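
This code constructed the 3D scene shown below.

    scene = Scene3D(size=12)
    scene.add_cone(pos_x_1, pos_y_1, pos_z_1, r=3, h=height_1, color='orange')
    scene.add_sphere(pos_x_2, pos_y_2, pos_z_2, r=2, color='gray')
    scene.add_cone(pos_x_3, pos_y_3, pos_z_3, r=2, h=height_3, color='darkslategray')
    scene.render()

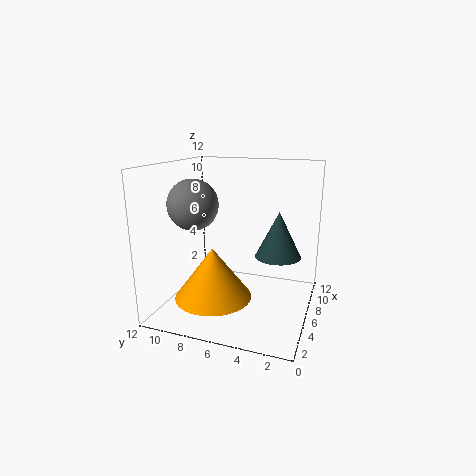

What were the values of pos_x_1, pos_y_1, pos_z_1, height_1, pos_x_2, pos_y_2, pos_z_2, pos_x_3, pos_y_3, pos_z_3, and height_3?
pos_x_1 = 3, pos_y_1 = 7, pos_z_1 = 2, height_1 = 4, pos_x_2 = 4, pos_y_2 = 9, pos_z_2 = 9, pos_x_3 = 8, pos_y_3 = 3, pos_z_3 = 4, height_3 = 4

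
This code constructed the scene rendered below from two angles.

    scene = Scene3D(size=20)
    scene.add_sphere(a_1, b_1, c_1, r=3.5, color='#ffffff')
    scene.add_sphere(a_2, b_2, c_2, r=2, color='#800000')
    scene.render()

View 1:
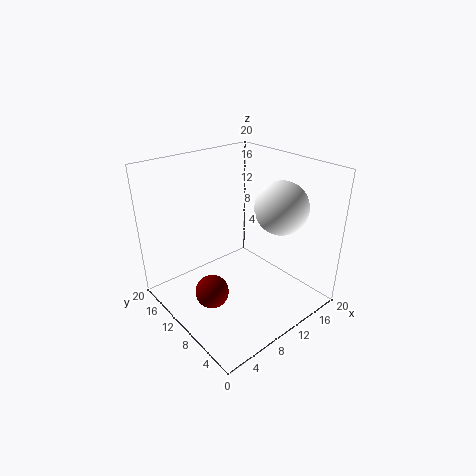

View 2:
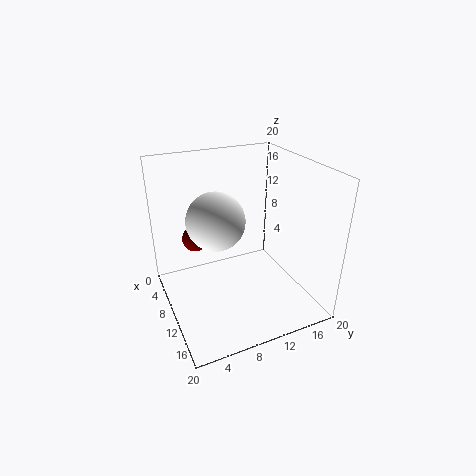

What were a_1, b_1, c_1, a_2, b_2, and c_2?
a_1 = 13.5
b_1 = 5.5
c_1 = 15
a_2 = 2.5
b_2 = 6
c_2 = 7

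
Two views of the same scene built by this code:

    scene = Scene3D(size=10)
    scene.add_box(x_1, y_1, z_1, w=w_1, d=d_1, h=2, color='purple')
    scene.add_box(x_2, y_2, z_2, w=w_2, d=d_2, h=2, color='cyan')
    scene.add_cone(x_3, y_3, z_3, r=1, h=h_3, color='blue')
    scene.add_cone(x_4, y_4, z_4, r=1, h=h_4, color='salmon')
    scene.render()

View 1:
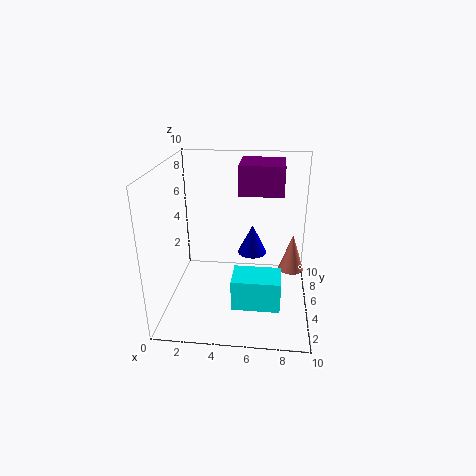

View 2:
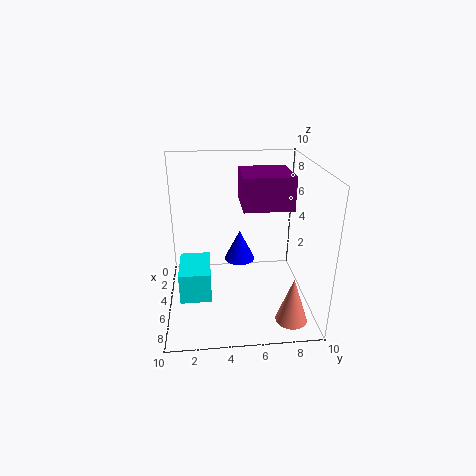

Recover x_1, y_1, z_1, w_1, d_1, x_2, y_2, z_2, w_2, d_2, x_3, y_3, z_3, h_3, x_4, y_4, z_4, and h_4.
x_1 = 5; y_1 = 5; z_1 = 8; w_1 = 3; d_1 = 3; x_2 = 5; y_2 = 1; z_2 = 2; w_2 = 3; d_2 = 2; x_3 = 6; y_3 = 5; z_3 = 4; h_3 = 2; x_4 = 9; y_4 = 8; z_4 = 1; h_4 = 3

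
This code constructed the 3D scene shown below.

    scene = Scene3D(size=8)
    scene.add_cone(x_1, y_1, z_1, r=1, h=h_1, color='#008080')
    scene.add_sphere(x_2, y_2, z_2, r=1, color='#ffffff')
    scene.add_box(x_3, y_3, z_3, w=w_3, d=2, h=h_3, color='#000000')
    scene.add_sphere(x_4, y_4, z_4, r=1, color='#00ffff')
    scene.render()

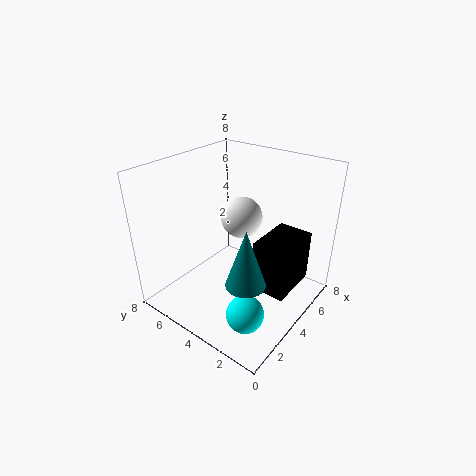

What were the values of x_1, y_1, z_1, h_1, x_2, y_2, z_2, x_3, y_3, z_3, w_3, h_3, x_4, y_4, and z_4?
x_1 = 2, y_1 = 2, z_1 = 3, h_1 = 3, x_2 = 3, y_2 = 3, z_2 = 6, x_3 = 4, y_3 = 1, z_3 = 1, w_3 = 3, h_3 = 3, x_4 = 2, y_4 = 2, z_4 = 1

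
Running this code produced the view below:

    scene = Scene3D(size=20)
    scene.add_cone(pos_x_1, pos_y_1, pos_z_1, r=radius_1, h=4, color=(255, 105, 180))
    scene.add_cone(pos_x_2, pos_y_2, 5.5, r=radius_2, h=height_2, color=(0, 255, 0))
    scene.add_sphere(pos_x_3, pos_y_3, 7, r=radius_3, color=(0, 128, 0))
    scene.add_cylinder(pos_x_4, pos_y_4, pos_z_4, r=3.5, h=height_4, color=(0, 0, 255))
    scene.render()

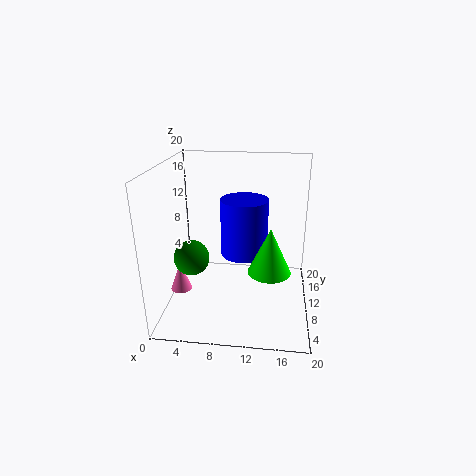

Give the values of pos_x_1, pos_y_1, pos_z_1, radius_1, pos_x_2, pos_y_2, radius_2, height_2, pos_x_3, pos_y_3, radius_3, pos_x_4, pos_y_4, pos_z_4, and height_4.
pos_x_1 = 2
pos_y_1 = 8
pos_z_1 = 2.5
radius_1 = 1.5
pos_x_2 = 14.5
pos_y_2 = 9
radius_2 = 3
height_2 = 6.5
pos_x_3 = 3.5
pos_y_3 = 9
radius_3 = 2.5
pos_x_4 = 10.5
pos_y_4 = 13.5
pos_z_4 = 6
height_4 = 8.5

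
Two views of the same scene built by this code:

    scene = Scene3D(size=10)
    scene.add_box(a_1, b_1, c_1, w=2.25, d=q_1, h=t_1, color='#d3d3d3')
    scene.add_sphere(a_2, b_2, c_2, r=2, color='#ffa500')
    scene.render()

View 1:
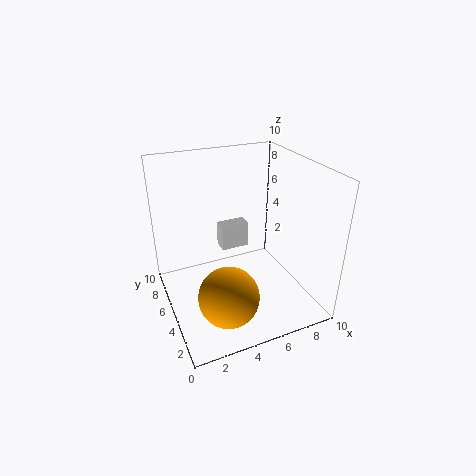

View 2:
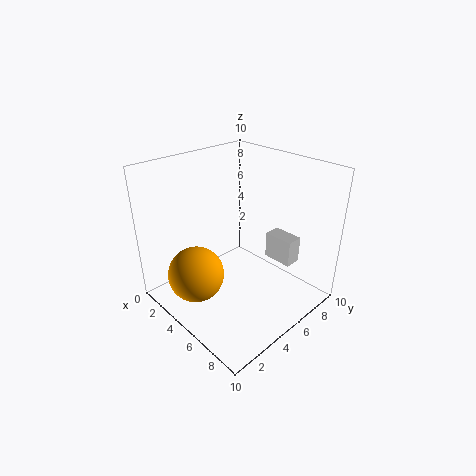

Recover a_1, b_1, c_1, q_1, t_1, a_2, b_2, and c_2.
a_1 = 5
b_1 = 8
c_1 = 2.25
q_1 = 1.25
t_1 = 2
a_2 = 3.25
b_2 = 2.5
c_2 = 2.25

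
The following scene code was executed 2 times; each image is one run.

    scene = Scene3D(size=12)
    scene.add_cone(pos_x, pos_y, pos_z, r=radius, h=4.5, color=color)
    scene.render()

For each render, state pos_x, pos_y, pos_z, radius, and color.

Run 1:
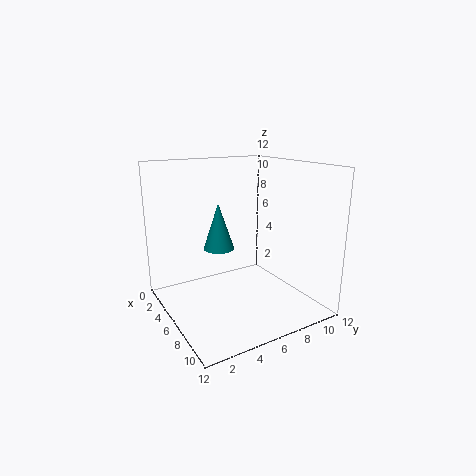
pos_x = 1.5, pos_y = 6.5, pos_z = 3.5, radius = 1.5, color = 'teal'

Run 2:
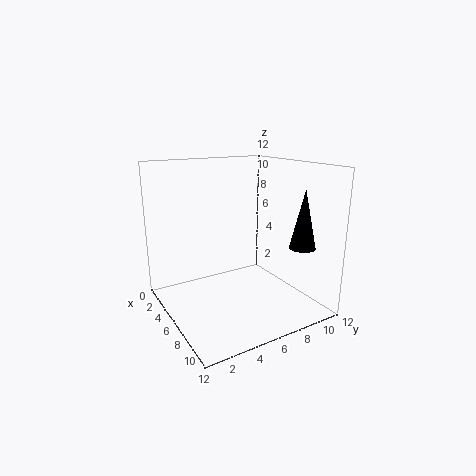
pos_x = 10.5, pos_y = 9, pos_z = 6, radius = 1, color = 'black'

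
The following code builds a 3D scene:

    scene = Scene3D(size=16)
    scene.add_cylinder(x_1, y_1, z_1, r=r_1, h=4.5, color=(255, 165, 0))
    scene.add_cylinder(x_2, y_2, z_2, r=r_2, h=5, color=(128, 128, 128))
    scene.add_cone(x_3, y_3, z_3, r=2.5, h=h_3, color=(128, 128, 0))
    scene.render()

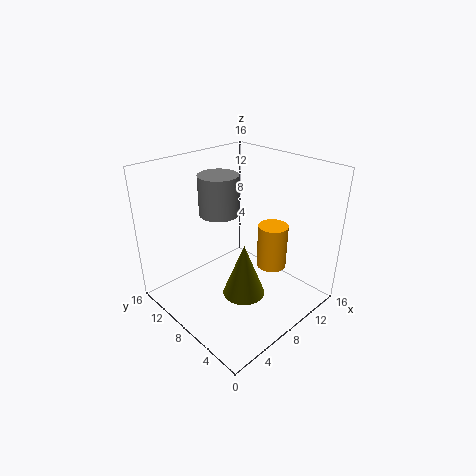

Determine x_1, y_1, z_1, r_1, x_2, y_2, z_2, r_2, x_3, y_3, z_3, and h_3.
x_1 = 8.5; y_1 = 3.5; z_1 = 6.5; r_1 = 1.5; x_2 = 10; y_2 = 13.5; z_2 = 8.5; r_2 = 2.5; x_3 = 8.5; y_3 = 7.5; z_3 = 0.5; h_3 = 6.5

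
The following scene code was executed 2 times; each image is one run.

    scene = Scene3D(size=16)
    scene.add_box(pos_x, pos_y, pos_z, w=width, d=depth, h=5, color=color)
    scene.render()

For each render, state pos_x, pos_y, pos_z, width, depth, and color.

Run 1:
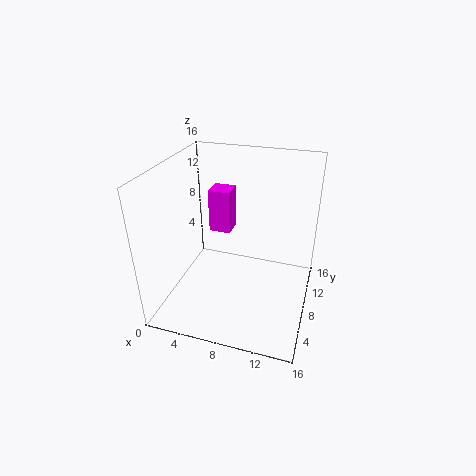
pos_x = 4
pos_y = 9.5
pos_z = 7.5
width = 2.5
depth = 2.5
color = 'magenta'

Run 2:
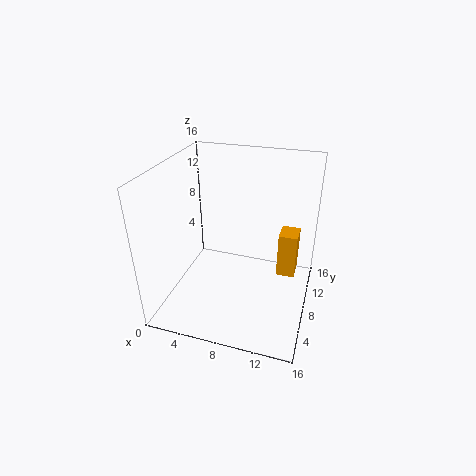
pos_x = 12.5
pos_y = 8
pos_z = 4
width = 2
depth = 2.5
color = 'orange'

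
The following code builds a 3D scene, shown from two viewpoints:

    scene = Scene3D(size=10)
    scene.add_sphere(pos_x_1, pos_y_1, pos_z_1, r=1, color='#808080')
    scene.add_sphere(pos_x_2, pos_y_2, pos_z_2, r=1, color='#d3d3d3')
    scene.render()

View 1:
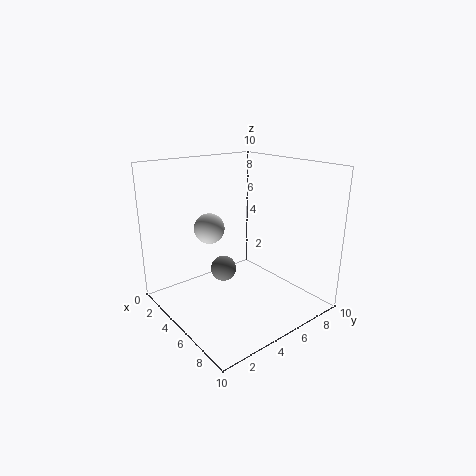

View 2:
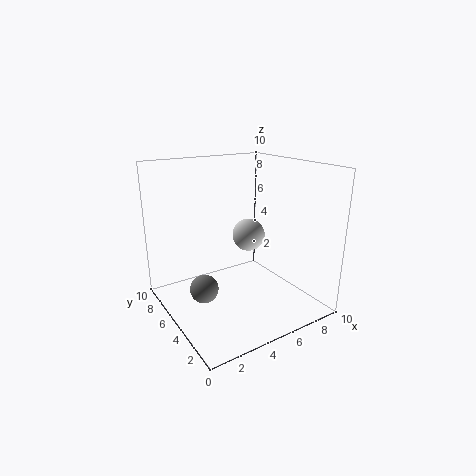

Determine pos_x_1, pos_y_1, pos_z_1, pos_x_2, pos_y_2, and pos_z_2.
pos_x_1 = 2.5
pos_y_1 = 5.5
pos_z_1 = 1.5
pos_x_2 = 4.5
pos_y_2 = 3
pos_z_2 = 6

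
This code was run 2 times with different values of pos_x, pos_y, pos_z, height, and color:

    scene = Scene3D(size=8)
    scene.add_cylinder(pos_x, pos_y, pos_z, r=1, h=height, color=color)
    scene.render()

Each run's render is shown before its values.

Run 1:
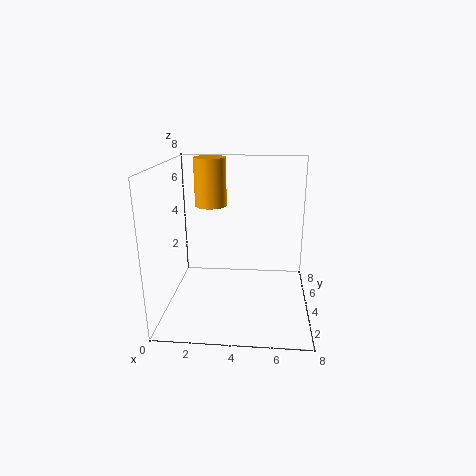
pos_x = 2
pos_y = 7
pos_z = 5
height = 3
color = 'orange'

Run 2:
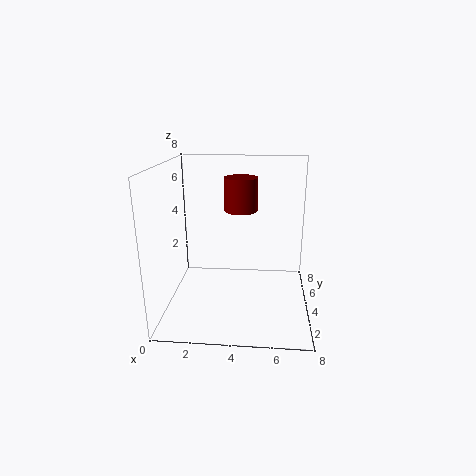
pos_x = 4
pos_y = 6
pos_z = 5
height = 2
color = 'maroon'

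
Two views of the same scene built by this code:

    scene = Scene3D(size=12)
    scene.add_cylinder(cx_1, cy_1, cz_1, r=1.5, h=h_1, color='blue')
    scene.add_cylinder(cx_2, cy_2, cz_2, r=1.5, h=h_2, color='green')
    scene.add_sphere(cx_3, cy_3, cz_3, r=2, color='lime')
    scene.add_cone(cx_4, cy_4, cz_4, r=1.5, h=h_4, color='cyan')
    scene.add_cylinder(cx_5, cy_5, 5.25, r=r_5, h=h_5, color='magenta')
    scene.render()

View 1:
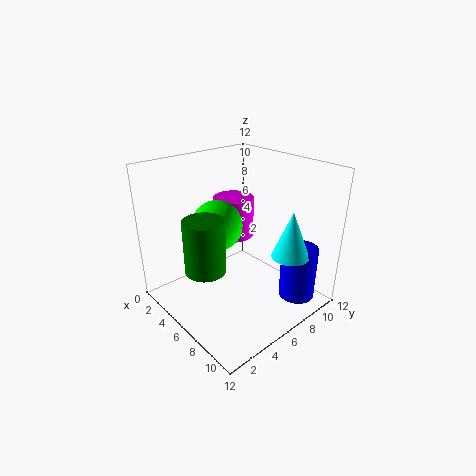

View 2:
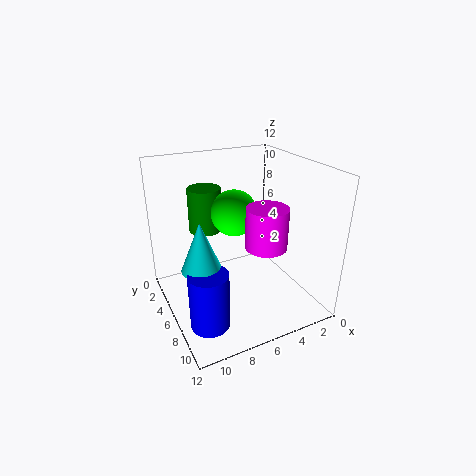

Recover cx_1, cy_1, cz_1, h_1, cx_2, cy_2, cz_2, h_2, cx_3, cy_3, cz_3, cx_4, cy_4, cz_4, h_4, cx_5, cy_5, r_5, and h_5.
cx_1 = 10, cy_1 = 9.25, cz_1 = 1, h_1 = 4.5, cx_2 = 7.25, cy_2 = 1.75, cz_2 = 5.25, h_2 = 4, cx_3 = 5.5, cy_3 = 4.25, cz_3 = 7.5, cx_4 = 10, cy_4 = 8, cz_4 = 5.25, h_4 = 3.75, cx_5 = 4, cy_5 = 7.25, r_5 = 1.75, h_5 = 3.5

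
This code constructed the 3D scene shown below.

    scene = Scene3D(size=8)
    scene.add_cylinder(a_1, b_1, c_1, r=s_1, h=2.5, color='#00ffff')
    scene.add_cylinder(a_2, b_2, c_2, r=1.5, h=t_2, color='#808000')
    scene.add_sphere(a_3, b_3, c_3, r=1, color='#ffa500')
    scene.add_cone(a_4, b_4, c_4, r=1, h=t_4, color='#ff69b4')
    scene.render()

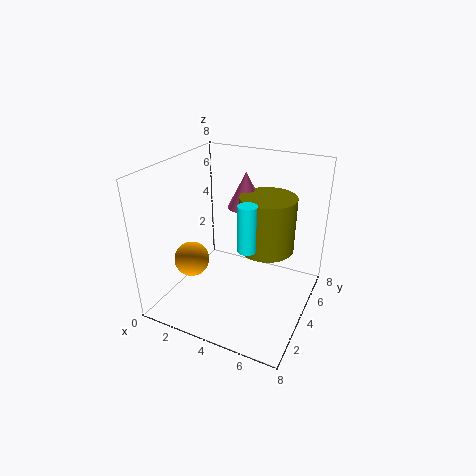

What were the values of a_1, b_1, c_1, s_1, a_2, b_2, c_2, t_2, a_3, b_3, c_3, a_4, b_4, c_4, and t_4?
a_1 = 5
b_1 = 3
c_1 = 4
s_1 = 0.5
a_2 = 5.5
b_2 = 4.5
c_2 = 3.5
t_2 = 3
a_3 = 1.5
b_3 = 3
c_3 = 2.5
a_4 = 4
b_4 = 5
c_4 = 5.5
t_4 = 2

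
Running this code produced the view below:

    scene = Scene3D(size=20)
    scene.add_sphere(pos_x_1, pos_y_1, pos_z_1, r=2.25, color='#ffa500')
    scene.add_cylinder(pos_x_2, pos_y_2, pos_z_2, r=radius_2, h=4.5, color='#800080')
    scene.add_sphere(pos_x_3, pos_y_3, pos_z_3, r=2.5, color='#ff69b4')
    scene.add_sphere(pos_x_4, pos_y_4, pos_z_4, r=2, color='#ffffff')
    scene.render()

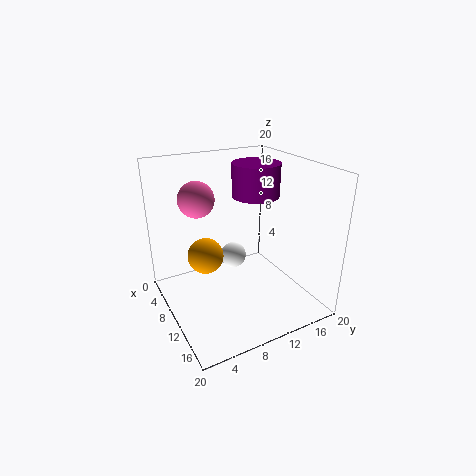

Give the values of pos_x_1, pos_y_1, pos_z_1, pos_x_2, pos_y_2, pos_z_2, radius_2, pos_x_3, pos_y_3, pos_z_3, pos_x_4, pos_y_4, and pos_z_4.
pos_x_1 = 12
pos_y_1 = 4.25
pos_z_1 = 9.75
pos_x_2 = 9.5
pos_y_2 = 13
pos_z_2 = 15.5
radius_2 = 3.25
pos_x_3 = 6.5
pos_y_3 = 5.5
pos_z_3 = 15.25
pos_x_4 = 5.25
pos_y_4 = 11.75
pos_z_4 = 4.5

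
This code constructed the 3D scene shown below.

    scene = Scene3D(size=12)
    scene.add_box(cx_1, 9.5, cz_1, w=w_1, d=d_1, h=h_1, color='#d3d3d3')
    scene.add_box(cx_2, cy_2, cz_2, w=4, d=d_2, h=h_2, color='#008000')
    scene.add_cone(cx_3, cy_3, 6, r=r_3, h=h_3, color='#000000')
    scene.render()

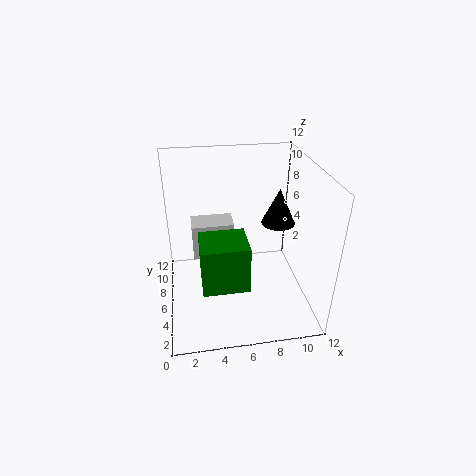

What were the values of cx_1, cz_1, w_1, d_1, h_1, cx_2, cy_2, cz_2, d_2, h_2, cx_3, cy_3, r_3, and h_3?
cx_1 = 2.25; cz_1 = 1.75; w_1 = 4; d_1 = 2.5; h_1 = 3.5; cx_2 = 2.75; cy_2 = 4; cz_2 = 1.75; d_2 = 3.5; h_2 = 4.25; cx_3 = 10; cy_3 = 8; r_3 = 1.5; h_3 = 3.25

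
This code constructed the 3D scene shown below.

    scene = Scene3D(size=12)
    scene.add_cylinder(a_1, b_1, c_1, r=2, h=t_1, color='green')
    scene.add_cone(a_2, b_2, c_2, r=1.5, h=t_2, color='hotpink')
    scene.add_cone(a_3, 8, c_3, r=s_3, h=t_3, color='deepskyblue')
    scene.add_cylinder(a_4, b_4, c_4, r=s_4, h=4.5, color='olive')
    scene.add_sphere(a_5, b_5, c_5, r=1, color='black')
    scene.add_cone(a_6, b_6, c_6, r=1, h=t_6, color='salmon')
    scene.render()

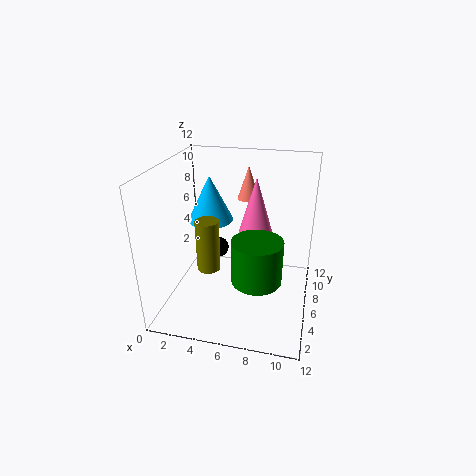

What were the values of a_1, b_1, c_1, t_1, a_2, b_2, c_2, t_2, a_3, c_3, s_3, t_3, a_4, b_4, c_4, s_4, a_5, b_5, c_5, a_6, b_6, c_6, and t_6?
a_1 = 8, b_1 = 4, c_1 = 3.5, t_1 = 3.5, a_2 = 7, b_2 = 8.5, c_2 = 5.5, t_2 = 5, a_3 = 3, c_3 = 6.5, s_3 = 2, t_3 = 4, a_4 = 3.5, b_4 = 5.5, c_4 = 3, s_4 = 1, a_5 = 3, b_5 = 10, c_5 = 2.5, a_6 = 6, b_6 = 10, c_6 = 8, t_6 = 3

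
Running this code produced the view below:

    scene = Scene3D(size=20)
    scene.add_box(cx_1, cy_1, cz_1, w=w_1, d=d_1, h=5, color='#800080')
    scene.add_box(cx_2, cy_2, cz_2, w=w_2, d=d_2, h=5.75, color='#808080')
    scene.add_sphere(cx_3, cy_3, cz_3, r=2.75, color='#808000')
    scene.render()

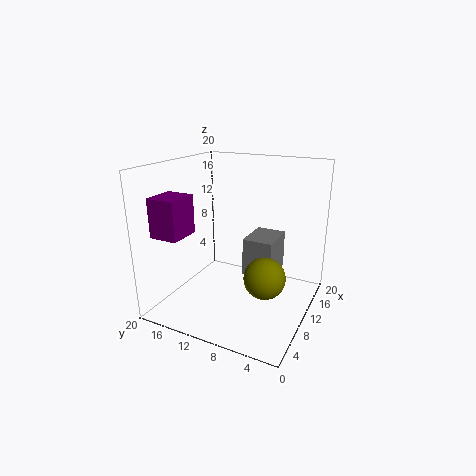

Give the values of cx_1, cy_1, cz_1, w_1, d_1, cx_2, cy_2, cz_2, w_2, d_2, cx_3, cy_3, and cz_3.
cx_1 = 1.25; cy_1 = 14; cz_1 = 11.75; w_1 = 4.25; d_1 = 3.75; cx_2 = 12.5; cy_2 = 6; cz_2 = 3; w_2 = 6; d_2 = 4.5; cx_3 = 7.75; cy_3 = 5; cz_3 = 6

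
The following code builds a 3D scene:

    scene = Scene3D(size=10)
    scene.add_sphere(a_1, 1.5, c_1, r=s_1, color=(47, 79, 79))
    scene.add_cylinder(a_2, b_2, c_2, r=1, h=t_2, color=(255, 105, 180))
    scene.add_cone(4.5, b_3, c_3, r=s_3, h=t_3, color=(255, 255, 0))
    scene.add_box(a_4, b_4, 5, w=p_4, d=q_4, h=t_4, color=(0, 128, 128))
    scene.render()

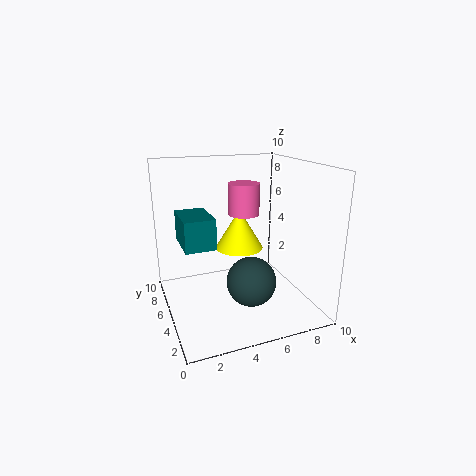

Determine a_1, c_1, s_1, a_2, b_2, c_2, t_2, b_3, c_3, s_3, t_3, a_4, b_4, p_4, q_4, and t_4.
a_1 = 4.5; c_1 = 3.5; s_1 = 1.5; a_2 = 5; b_2 = 4; c_2 = 7; t_2 = 2; b_3 = 3.5; c_3 = 5; s_3 = 1.5; t_3 = 2.5; a_4 = 1; b_4 = 3.5; p_4 = 2; q_4 = 3; t_4 = 2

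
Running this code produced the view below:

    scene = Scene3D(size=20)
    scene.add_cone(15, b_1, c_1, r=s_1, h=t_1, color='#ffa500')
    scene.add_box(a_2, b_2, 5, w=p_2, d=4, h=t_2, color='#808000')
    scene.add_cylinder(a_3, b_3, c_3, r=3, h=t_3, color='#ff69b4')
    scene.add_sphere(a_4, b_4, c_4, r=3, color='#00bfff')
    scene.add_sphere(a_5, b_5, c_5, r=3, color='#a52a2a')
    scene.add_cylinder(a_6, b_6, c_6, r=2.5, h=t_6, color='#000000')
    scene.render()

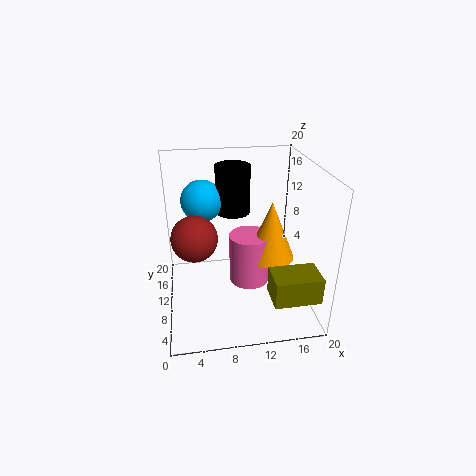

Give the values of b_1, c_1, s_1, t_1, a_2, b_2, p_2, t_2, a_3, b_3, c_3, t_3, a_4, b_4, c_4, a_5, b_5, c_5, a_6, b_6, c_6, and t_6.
b_1 = 11, c_1 = 6, s_1 = 3.5, t_1 = 8.5, a_2 = 13, b_2 = 0.5, p_2 = 6, t_2 = 3.5, a_3 = 12, b_3 = 11.5, c_3 = 2, t_3 = 7.5, a_4 = 5.5, b_4 = 14.5, c_4 = 14, a_5 = 4, b_5 = 8, c_5 = 11.5, a_6 = 10, b_6 = 14.5, c_6 = 12, t_6 = 7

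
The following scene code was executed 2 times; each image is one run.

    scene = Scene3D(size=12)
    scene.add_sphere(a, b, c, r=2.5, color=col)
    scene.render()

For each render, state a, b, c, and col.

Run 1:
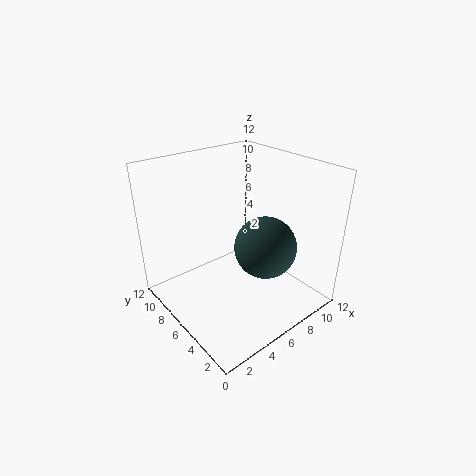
a = 7; b = 3.75; c = 5.75; col = 'darkslategray'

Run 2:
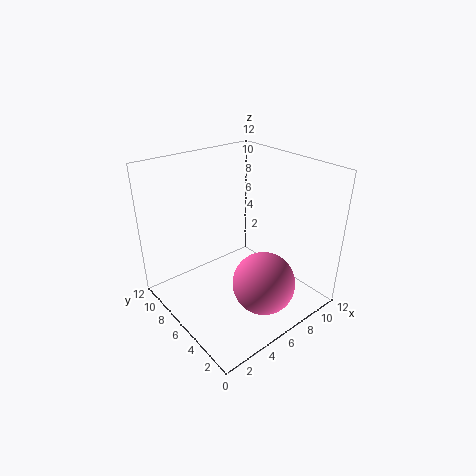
a = 6; b = 2.75; c = 3.25; col = 'hotpink'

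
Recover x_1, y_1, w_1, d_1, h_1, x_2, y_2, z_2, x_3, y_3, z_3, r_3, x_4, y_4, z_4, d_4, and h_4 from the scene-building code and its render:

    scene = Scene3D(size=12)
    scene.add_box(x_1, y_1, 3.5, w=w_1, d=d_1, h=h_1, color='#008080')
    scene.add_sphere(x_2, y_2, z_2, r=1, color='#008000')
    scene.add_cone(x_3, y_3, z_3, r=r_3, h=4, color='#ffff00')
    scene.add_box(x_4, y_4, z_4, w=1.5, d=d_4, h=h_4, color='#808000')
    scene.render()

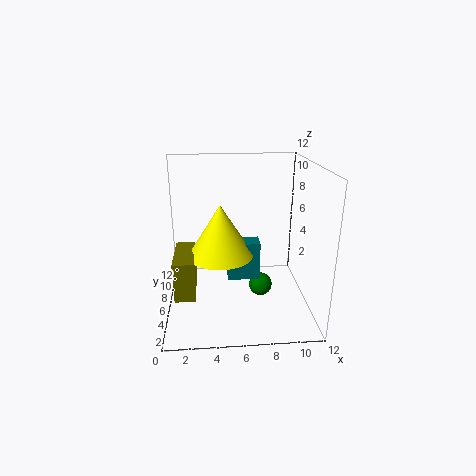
x_1 = 5
y_1 = 3.5
w_1 = 2.5
d_1 = 1.5
h_1 = 3
x_2 = 8
y_2 = 6
z_2 = 1.5
x_3 = 4.5
y_3 = 4
z_3 = 5.5
r_3 = 2.5
x_4 = 1
y_4 = 1.5
z_4 = 3
d_4 = 4
h_4 = 3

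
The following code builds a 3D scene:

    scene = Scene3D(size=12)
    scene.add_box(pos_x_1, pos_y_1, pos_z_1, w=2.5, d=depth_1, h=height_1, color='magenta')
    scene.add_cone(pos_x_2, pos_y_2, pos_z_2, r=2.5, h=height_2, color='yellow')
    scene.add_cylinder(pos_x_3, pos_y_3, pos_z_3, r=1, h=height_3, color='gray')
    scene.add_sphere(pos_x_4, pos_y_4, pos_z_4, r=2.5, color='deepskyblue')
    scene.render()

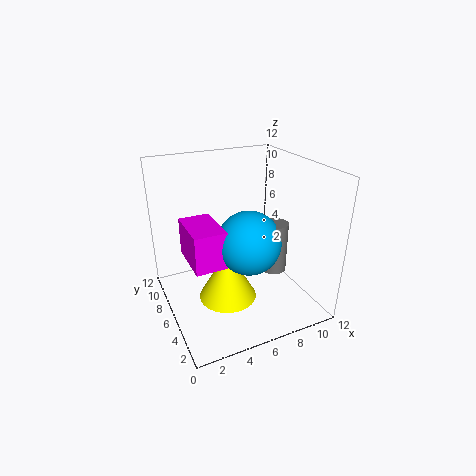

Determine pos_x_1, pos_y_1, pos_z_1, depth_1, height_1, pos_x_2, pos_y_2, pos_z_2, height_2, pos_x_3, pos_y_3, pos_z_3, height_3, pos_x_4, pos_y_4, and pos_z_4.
pos_x_1 = 1.5; pos_y_1 = 3.5; pos_z_1 = 5; depth_1 = 4; height_1 = 3; pos_x_2 = 5; pos_y_2 = 6; pos_z_2 = 0.5; height_2 = 4.5; pos_x_3 = 8; pos_y_3 = 3.5; pos_z_3 = 4; height_3 = 4; pos_x_4 = 6; pos_y_4 = 4; pos_z_4 = 6.5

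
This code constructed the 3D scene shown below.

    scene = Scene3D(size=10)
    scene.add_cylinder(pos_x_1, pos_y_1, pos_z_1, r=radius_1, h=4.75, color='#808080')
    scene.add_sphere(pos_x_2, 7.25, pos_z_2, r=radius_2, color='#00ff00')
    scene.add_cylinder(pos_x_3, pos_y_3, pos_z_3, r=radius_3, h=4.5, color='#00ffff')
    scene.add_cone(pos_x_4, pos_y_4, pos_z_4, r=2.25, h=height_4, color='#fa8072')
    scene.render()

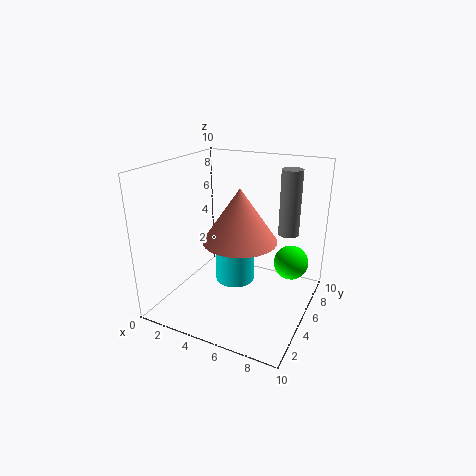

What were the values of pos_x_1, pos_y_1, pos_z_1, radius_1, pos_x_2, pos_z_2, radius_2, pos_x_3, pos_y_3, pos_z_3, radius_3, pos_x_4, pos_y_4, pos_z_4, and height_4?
pos_x_1 = 7.75, pos_y_1 = 7.75, pos_z_1 = 4.75, radius_1 = 0.75, pos_x_2 = 8.25, pos_z_2 = 2.75, radius_2 = 1.25, pos_x_3 = 4, pos_y_3 = 6.5, pos_z_3 = 0.75, radius_3 = 1.5, pos_x_4 = 6.25, pos_y_4 = 2.75, pos_z_4 = 6, height_4 = 3.25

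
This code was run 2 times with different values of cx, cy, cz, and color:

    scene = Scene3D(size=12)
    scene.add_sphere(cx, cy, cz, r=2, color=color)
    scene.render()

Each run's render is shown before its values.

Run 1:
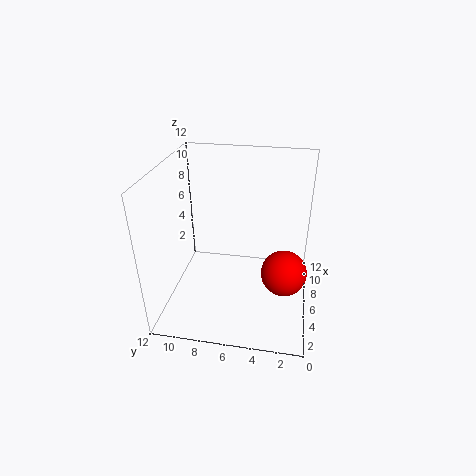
cx = 6.5, cy = 2, cz = 2.5, color = 'red'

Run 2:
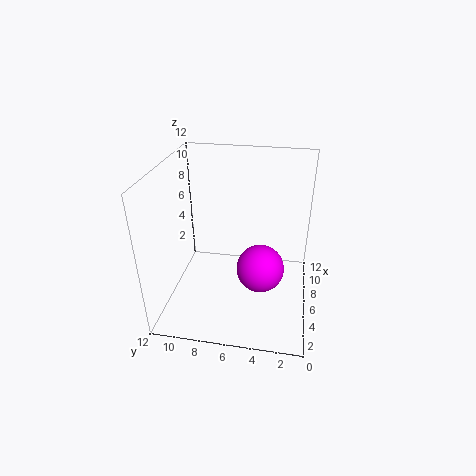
cx = 5.5, cy = 4, cz = 3.5, color = 'magenta'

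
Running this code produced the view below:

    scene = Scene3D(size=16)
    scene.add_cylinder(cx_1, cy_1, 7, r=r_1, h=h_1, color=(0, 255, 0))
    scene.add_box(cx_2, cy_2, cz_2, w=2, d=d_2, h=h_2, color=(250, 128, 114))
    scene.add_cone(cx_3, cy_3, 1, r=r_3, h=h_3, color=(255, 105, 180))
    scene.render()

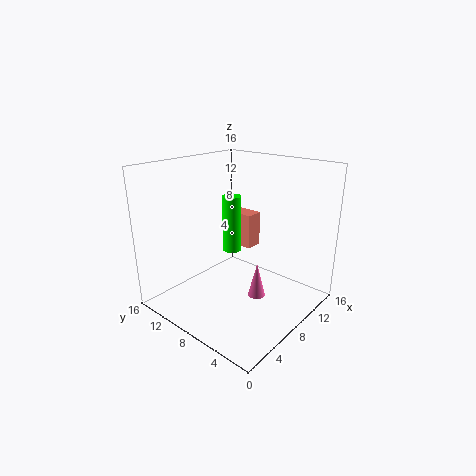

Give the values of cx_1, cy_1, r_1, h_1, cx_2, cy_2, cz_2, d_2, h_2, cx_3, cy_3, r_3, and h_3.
cx_1 = 7; cy_1 = 8; r_1 = 1; h_1 = 6; cx_2 = 10; cy_2 = 8; cz_2 = 6; d_2 = 4; h_2 = 4; cx_3 = 9; cy_3 = 6; r_3 = 1; h_3 = 4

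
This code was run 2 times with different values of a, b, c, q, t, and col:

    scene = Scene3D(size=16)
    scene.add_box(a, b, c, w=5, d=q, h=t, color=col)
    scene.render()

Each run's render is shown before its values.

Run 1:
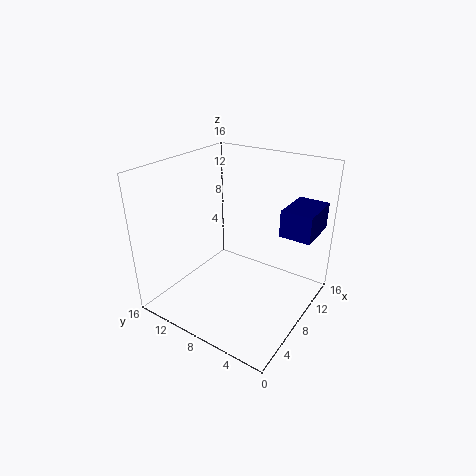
a = 10
b = 0.5
c = 8.5
q = 3.5
t = 3
col = 'navy'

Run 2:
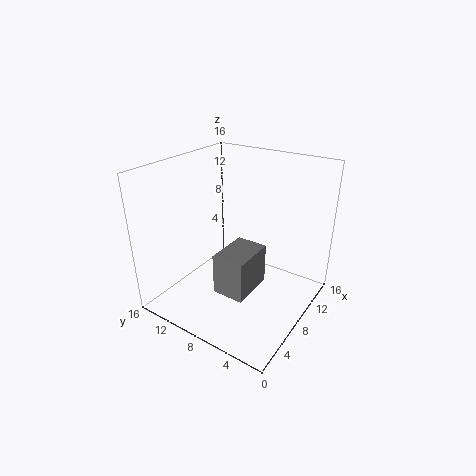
a = 4
b = 5
c = 3
q = 3.5
t = 4.5
col = 'gray'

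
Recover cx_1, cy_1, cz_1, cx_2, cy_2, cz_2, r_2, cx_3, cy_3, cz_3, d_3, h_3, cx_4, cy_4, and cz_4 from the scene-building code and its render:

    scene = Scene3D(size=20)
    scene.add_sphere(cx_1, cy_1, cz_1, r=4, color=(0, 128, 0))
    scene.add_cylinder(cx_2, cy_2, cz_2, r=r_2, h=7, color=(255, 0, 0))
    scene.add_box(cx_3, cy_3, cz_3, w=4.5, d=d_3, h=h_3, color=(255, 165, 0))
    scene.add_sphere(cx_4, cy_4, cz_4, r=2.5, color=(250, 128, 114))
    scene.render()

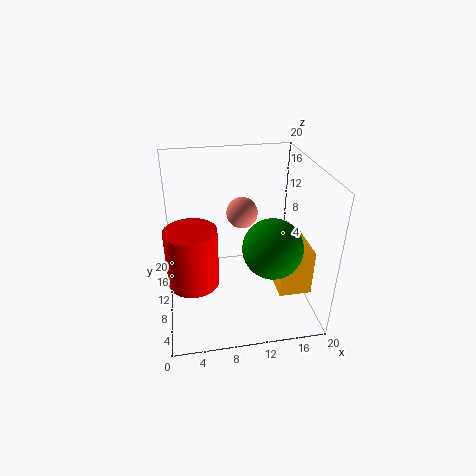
cx_1 = 14
cy_1 = 6.5
cz_1 = 10
cx_2 = 3.5
cy_2 = 3.5
cz_2 = 8.5
r_2 = 3
cx_3 = 15
cy_3 = 5
cz_3 = 3
d_3 = 6
h_3 = 6.5
cx_4 = 12
cy_4 = 17.5
cz_4 = 10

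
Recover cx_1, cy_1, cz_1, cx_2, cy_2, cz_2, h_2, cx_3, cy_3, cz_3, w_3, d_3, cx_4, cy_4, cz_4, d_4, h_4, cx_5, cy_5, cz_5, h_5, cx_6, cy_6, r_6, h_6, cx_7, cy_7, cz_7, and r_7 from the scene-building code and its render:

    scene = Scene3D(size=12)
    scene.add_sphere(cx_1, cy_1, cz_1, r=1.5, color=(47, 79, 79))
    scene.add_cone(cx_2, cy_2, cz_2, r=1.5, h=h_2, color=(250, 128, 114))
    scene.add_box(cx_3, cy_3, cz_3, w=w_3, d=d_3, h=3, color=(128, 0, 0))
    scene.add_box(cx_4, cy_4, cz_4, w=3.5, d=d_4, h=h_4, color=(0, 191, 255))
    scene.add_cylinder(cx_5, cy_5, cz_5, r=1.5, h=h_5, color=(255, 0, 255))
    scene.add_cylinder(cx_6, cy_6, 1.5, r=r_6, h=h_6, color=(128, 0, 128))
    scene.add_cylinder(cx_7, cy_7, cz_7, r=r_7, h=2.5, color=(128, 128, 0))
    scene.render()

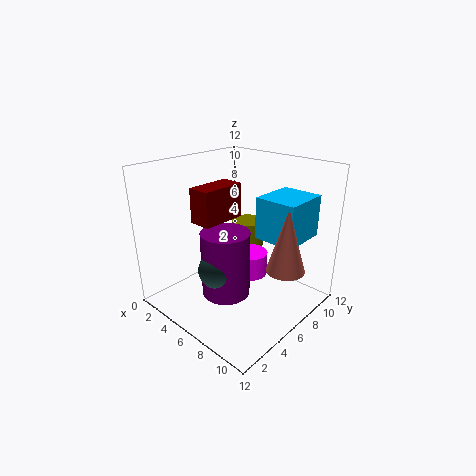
cx_1 = 6, cy_1 = 3.5, cz_1 = 4, cx_2 = 10.5, cy_2 = 6.5, cz_2 = 4.5, h_2 = 5, cx_3 = 2.5, cy_3 = 4, cz_3 = 7, w_3 = 2, d_3 = 4, cx_4 = 7, cy_4 = 7, cz_4 = 6, d_4 = 4, h_4 = 3.5, cx_5 = 6.5, cy_5 = 7, cz_5 = 2.5, h_5 = 2, cx_6 = 6, cy_6 = 4.5, r_6 = 2, h_6 = 5.5, cx_7 = 4, cy_7 = 9.5, cz_7 = 3.5, r_7 = 1.5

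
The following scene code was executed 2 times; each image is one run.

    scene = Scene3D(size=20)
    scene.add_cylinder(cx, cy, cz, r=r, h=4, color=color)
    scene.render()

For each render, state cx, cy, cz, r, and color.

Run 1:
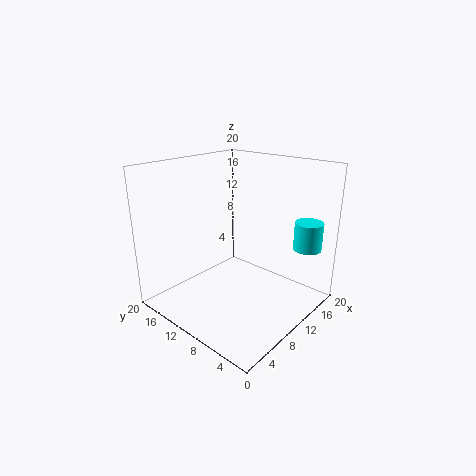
cx = 17
cy = 3
cz = 8
r = 2
color = 'cyan'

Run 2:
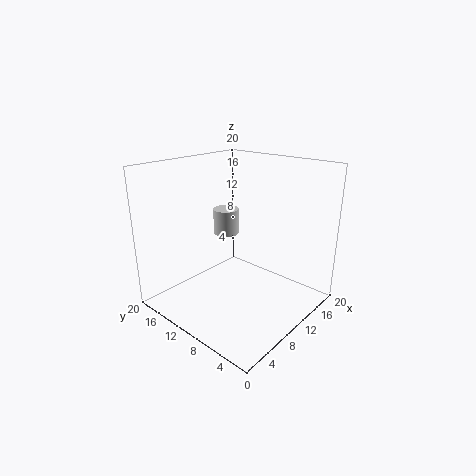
cx = 14
cy = 16
cz = 8
r = 2
color = 'lightgray'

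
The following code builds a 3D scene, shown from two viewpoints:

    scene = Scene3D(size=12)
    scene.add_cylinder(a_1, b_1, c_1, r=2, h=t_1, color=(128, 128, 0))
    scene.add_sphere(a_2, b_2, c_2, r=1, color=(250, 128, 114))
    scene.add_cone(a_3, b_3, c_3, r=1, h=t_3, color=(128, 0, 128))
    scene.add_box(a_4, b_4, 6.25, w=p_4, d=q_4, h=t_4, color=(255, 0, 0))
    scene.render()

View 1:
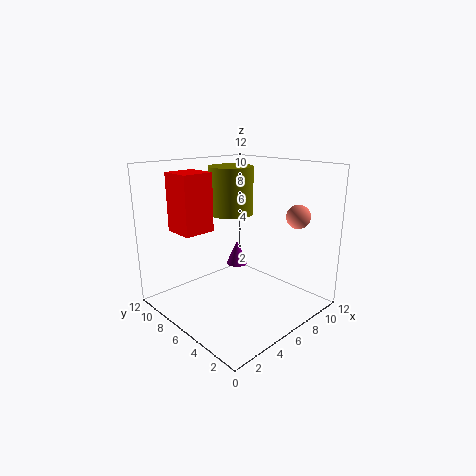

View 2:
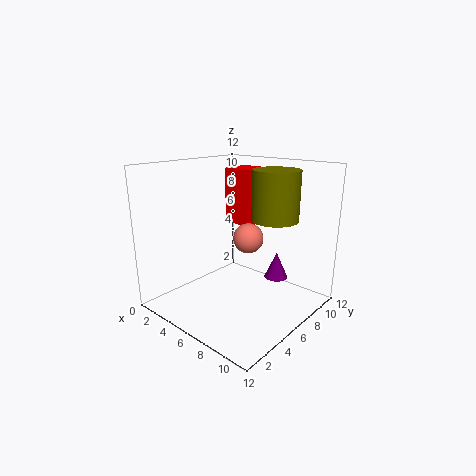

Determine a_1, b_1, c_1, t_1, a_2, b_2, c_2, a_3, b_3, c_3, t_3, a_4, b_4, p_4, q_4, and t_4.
a_1 = 7.75; b_1 = 8.75; c_1 = 7.25; t_1 = 4.25; a_2 = 9.75; b_2 = 2.75; c_2 = 7.75; a_3 = 8.25; b_3 = 8.5; c_3 = 2.25; t_3 = 2.25; a_4 = 2.5; b_4 = 8.25; p_4 = 2.75; q_4 = 2.75; t_4 = 5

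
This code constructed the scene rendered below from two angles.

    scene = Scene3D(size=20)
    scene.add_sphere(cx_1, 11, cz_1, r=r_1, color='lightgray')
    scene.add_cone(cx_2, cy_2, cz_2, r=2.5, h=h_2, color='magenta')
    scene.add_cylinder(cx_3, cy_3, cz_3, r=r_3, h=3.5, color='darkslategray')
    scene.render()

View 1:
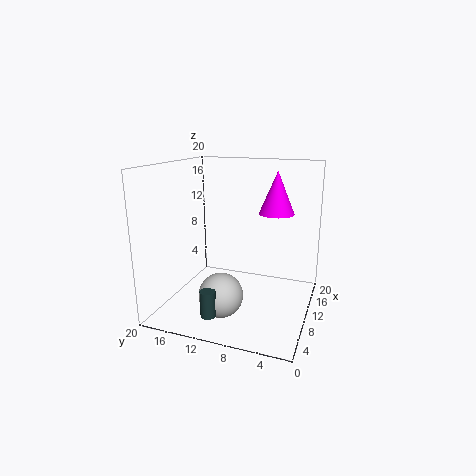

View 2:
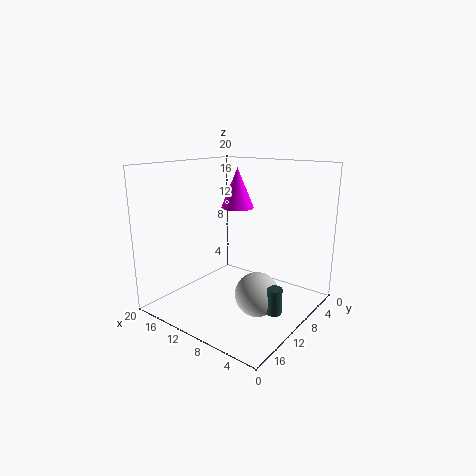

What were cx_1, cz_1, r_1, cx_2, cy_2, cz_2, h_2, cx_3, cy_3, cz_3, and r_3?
cx_1 = 6, cz_1 = 3, r_1 = 3, cx_2 = 13.5, cy_2 = 5.5, cz_2 = 13, h_2 = 6, cx_3 = 3, cy_3 = 11.5, cz_3 = 1.5, r_3 = 1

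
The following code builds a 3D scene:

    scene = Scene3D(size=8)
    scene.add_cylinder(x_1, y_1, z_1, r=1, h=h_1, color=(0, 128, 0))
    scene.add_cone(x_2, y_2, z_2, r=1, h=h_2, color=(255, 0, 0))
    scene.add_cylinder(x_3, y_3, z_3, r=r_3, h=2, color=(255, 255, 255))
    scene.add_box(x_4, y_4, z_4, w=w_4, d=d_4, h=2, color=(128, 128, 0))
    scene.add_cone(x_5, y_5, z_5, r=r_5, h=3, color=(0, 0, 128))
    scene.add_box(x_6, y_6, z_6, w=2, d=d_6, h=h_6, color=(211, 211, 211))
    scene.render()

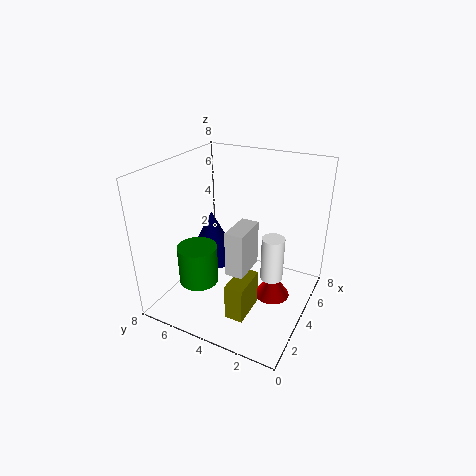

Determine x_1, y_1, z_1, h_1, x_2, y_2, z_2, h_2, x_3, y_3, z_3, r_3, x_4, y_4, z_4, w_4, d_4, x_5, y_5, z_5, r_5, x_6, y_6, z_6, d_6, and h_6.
x_1 = 1.5, y_1 = 5, z_1 = 2.5, h_1 = 2, x_2 = 4.5, y_2 = 2, z_2 = 0.5, h_2 = 1.5, x_3 = 1.5, y_3 = 1, z_3 = 4, r_3 = 0.5, x_4 = 1.5, y_4 = 2.5, z_4 = 0.5, w_4 = 2, d_4 = 1, x_5 = 4.5, y_5 = 6, z_5 = 2, r_5 = 1.5, x_6 = 2.5, y_6 = 3, z_6 = 2.5, d_6 = 1, h_6 = 2.5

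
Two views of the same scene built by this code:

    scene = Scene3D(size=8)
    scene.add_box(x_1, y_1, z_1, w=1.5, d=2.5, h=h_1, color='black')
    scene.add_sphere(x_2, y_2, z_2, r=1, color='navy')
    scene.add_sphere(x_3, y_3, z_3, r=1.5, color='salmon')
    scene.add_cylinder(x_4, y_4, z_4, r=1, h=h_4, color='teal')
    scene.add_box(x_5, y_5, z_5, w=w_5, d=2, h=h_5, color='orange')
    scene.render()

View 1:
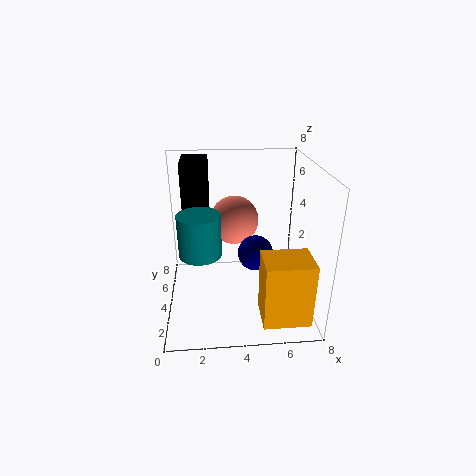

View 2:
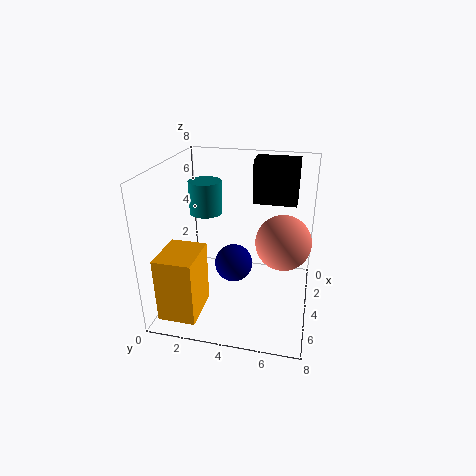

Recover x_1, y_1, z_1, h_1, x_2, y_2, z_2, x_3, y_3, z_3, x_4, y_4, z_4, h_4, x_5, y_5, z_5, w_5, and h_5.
x_1 = 1; y_1 = 4.5; z_1 = 5.5; h_1 = 2.5; x_2 = 5; y_2 = 4; z_2 = 3; x_3 = 4; y_3 = 6.5; z_3 = 4; x_4 = 2; y_4 = 1.5; z_4 = 4.5; h_4 = 2; x_5 = 5; y_5 = 0.5; z_5 = 0.5; w_5 = 2.5; h_5 = 3.5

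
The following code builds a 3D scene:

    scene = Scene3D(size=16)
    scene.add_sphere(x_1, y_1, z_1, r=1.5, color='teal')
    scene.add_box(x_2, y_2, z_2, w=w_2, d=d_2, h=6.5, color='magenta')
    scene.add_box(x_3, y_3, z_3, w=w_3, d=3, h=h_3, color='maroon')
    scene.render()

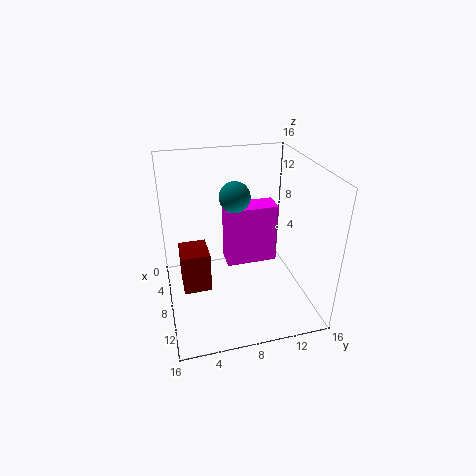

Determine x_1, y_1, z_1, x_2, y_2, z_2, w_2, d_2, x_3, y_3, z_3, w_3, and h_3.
x_1 = 10.5; y_1 = 7; z_1 = 14; x_2 = 7; y_2 = 6.5; z_2 = 5.5; w_2 = 2.5; d_2 = 5.5; x_3 = 6.5; y_3 = 1.5; z_3 = 3; w_3 = 3.5; h_3 = 4.5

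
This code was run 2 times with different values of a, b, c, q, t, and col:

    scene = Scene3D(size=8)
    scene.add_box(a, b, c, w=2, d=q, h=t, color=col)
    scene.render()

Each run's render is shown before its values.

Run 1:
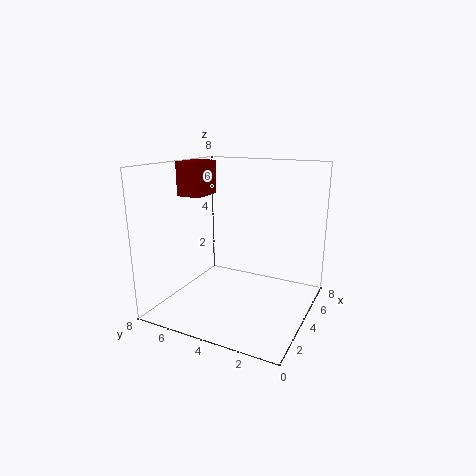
a = 4; b = 6.5; c = 6; q = 1.5; t = 2; col = 'maroon'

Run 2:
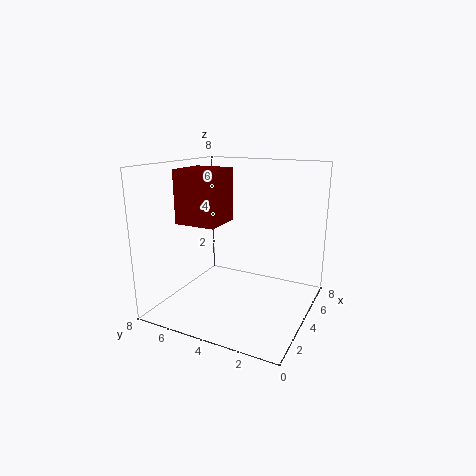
a = 0.5; b = 3.5; c = 5.5; q = 2; t = 2.5; col = 'maroon'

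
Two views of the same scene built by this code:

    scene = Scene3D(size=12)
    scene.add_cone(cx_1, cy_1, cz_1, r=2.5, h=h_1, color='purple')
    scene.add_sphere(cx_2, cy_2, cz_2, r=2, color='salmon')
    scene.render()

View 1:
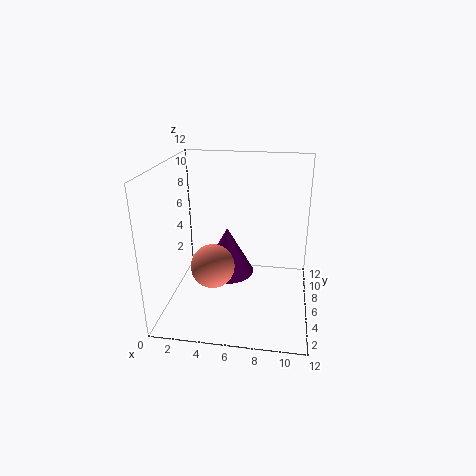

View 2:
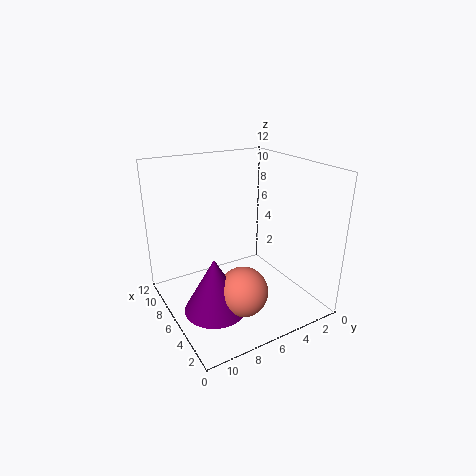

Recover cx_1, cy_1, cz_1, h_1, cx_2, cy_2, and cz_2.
cx_1 = 4.5
cy_1 = 9
cz_1 = 1
h_1 = 4.5
cx_2 = 3.5
cy_2 = 7
cz_2 = 2.5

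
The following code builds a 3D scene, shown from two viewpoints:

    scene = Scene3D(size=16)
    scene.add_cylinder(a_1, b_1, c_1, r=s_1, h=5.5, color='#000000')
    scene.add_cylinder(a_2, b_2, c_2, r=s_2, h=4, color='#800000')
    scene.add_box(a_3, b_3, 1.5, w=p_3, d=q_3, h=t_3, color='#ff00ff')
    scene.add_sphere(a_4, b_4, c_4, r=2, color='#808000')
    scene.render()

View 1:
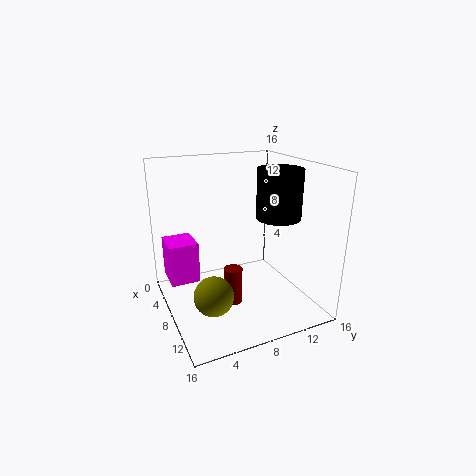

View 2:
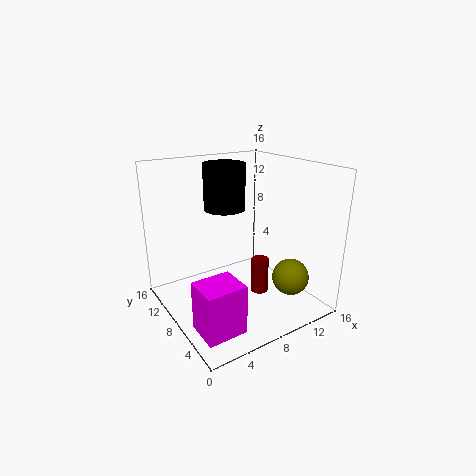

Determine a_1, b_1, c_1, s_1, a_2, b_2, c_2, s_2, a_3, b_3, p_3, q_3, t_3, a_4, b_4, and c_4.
a_1 = 9, b_1 = 12.5, c_1 = 10, s_1 = 2.5, a_2 = 10, b_2 = 6.5, c_2 = 1.5, s_2 = 1, a_3 = 0.5, b_3 = 1, p_3 = 4, q_3 = 3.5, t_3 = 5, a_4 = 12, b_4 = 3.5, c_4 = 4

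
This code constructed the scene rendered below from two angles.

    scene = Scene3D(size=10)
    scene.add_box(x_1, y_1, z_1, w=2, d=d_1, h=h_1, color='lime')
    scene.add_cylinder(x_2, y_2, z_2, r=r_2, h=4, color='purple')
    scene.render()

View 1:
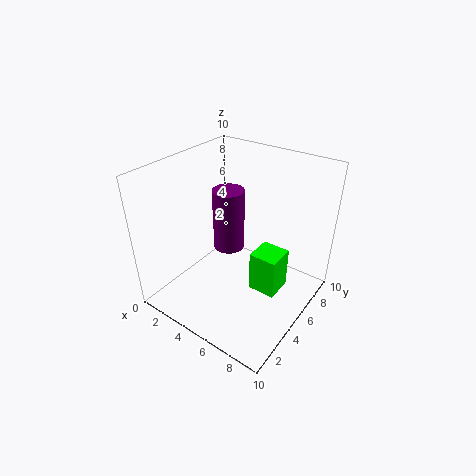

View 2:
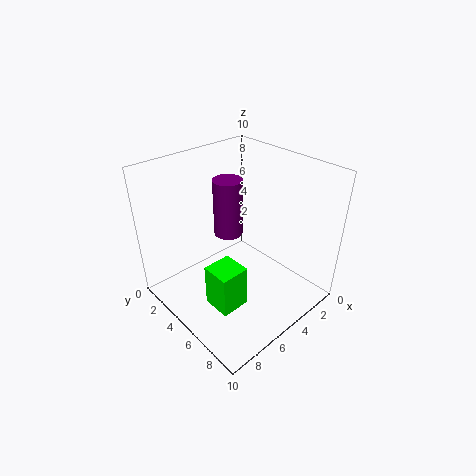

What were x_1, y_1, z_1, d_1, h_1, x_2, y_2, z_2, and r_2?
x_1 = 6
y_1 = 5
z_1 = 1
d_1 = 2
h_1 = 3
x_2 = 5
y_2 = 4
z_2 = 5
r_2 = 1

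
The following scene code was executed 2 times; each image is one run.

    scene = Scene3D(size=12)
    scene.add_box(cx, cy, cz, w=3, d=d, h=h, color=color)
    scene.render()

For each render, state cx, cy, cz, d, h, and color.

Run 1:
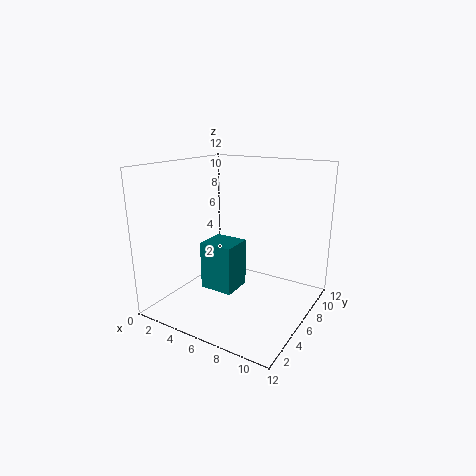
cx = 2.75, cy = 5, cz = 1, d = 2.75, h = 4.25, color = 'teal'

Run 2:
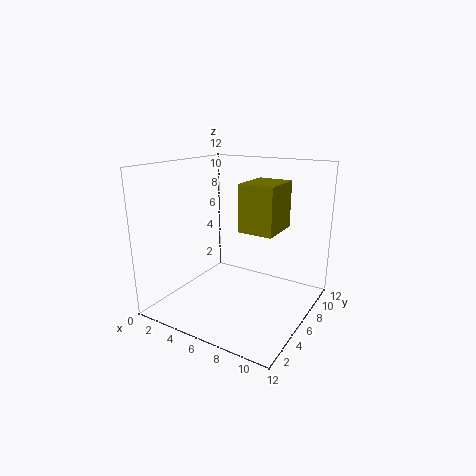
cx = 6, cy = 6, cz = 6.5, d = 3.75, h = 4, color = 'olive'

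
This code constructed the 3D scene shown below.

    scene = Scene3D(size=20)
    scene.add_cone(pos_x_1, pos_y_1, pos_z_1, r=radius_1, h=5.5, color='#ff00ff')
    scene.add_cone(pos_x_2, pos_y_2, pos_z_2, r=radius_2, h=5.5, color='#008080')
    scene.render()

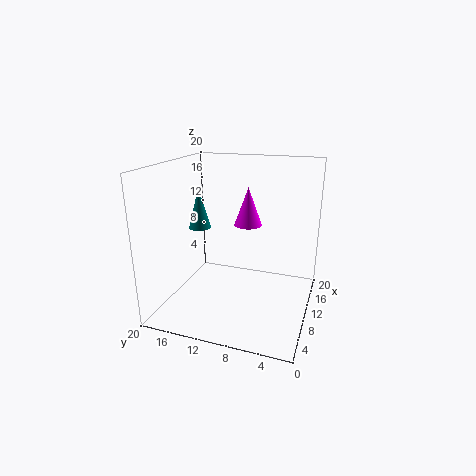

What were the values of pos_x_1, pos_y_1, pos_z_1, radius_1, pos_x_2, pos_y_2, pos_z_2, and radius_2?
pos_x_1 = 13, pos_y_1 = 9.5, pos_z_1 = 11, radius_1 = 2, pos_x_2 = 8.5, pos_y_2 = 15, pos_z_2 = 11.5, radius_2 = 1.5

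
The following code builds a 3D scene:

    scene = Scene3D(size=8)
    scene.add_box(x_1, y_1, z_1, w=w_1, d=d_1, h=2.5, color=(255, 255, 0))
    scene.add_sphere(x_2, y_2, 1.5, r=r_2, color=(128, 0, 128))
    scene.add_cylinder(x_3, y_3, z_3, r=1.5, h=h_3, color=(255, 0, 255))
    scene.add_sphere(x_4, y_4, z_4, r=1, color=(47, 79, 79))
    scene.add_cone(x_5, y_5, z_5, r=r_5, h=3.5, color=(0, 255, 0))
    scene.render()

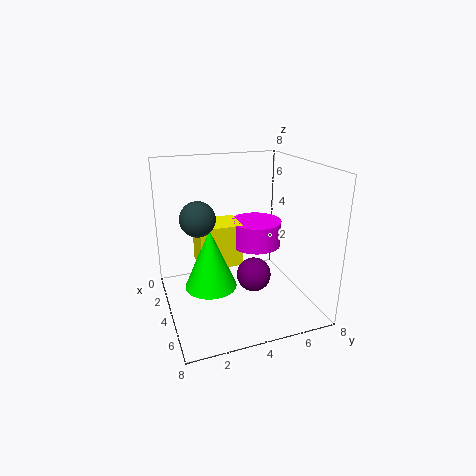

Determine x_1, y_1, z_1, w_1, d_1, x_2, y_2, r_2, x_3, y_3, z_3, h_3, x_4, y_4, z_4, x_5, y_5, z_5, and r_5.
x_1 = 1.5; y_1 = 2; z_1 = 2; w_1 = 2; d_1 = 2.5; x_2 = 4; y_2 = 5; r_2 = 1; x_3 = 3; y_3 = 5.5; z_3 = 3; h_3 = 1.5; x_4 = 3; y_4 = 2; z_4 = 5; x_5 = 3.5; y_5 = 2.5; z_5 = 1; r_5 = 1.5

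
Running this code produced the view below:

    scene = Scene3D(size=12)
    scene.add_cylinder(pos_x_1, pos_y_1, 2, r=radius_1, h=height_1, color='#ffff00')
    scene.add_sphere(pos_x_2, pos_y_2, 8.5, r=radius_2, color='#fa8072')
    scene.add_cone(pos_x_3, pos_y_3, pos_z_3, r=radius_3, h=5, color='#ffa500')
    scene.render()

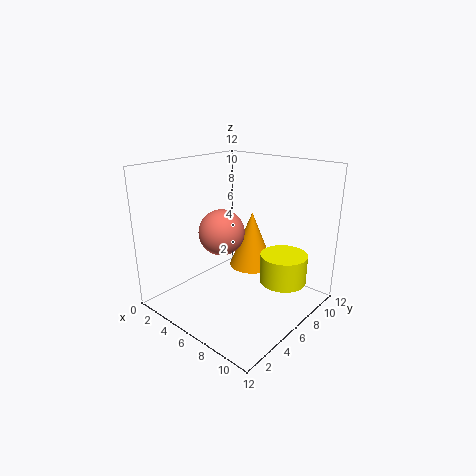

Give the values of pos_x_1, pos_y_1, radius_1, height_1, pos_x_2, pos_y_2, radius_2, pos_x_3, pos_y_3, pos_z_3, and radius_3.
pos_x_1 = 9
pos_y_1 = 8.5
radius_1 = 2
height_1 = 2.5
pos_x_2 = 8.5
pos_y_2 = 1.5
radius_2 = 1.5
pos_x_3 = 5.5
pos_y_3 = 8.5
pos_z_3 = 2.5
radius_3 = 2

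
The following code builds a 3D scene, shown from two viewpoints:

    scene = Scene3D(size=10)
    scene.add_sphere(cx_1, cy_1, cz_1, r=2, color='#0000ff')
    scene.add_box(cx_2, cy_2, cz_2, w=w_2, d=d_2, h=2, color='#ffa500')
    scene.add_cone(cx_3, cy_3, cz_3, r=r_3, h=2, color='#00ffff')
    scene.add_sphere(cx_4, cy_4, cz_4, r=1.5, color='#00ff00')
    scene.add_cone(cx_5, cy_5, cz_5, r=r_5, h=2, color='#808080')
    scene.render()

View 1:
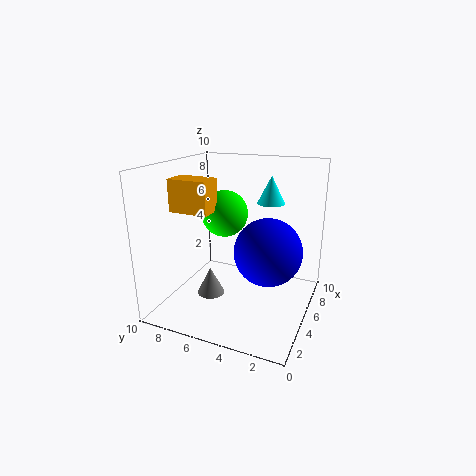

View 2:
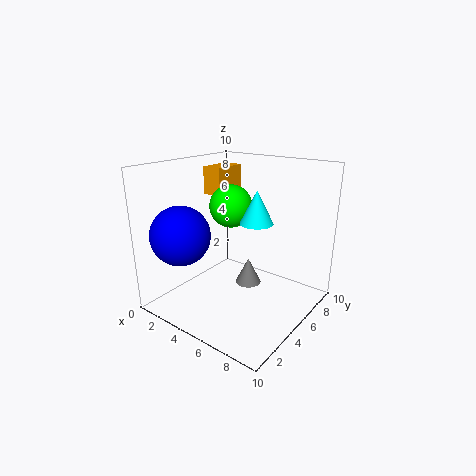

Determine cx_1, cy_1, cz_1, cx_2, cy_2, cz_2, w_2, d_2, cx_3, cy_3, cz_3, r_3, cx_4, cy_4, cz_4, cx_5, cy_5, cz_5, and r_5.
cx_1 = 2.5, cy_1 = 2, cz_1 = 5.5, cx_2 = 1.5, cy_2 = 5.5, cz_2 = 7.5, w_2 = 1.5, d_2 = 2.5, cx_3 = 7.5, cy_3 = 3.5, cz_3 = 7, r_3 = 1, cx_4 = 4, cy_4 = 5.5, cz_4 = 7, cx_5 = 4.5, cy_5 = 7, cz_5 = 0.5, r_5 = 1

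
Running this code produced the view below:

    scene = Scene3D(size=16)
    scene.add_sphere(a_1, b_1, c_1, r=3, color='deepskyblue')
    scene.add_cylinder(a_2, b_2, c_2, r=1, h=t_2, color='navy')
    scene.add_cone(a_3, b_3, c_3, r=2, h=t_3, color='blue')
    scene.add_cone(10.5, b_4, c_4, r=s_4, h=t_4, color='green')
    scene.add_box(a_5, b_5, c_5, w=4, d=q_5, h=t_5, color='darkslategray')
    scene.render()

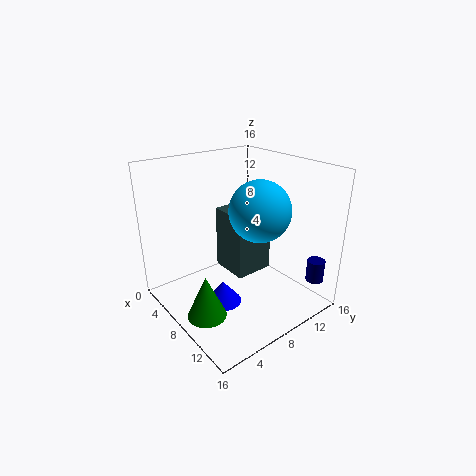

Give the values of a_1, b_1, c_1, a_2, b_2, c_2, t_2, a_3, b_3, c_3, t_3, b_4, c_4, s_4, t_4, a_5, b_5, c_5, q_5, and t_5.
a_1 = 12
b_1 = 7.5
c_1 = 12.5
a_2 = 14
b_2 = 14.5
c_2 = 3
t_2 = 2.5
a_3 = 8.5
b_3 = 5.5
c_3 = 1
t_3 = 2.5
b_4 = 2
c_4 = 2
s_4 = 2
t_4 = 4.5
a_5 = 7.5
b_5 = 5.5
c_5 = 5.5
q_5 = 4
t_5 = 6.5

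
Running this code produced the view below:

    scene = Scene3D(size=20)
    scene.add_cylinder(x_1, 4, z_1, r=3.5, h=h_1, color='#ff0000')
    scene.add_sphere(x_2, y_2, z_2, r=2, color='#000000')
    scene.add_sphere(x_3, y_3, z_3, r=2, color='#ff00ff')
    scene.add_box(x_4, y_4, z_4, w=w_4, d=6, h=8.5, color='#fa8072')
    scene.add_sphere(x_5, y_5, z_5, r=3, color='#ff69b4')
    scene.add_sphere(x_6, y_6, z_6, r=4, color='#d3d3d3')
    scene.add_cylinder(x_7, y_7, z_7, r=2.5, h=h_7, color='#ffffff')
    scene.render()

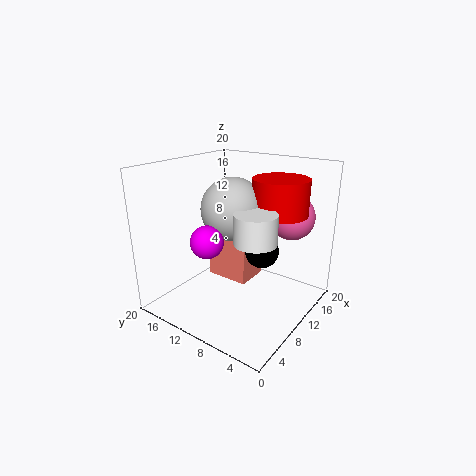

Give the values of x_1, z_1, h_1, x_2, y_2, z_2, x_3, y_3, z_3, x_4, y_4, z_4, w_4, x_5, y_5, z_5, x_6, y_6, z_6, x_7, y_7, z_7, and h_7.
x_1 = 10.5; z_1 = 14.5; h_1 = 4.5; x_2 = 6.5; y_2 = 4; z_2 = 11; x_3 = 3; y_3 = 9.5; z_3 = 12; x_4 = 8.5; y_4 = 8; z_4 = 4; w_4 = 4.5; x_5 = 13; y_5 = 3.5; z_5 = 13.5; x_6 = 7.5; y_6 = 9; z_6 = 15; x_7 = 5; y_7 = 4; z_7 = 12.5; h_7 = 3.5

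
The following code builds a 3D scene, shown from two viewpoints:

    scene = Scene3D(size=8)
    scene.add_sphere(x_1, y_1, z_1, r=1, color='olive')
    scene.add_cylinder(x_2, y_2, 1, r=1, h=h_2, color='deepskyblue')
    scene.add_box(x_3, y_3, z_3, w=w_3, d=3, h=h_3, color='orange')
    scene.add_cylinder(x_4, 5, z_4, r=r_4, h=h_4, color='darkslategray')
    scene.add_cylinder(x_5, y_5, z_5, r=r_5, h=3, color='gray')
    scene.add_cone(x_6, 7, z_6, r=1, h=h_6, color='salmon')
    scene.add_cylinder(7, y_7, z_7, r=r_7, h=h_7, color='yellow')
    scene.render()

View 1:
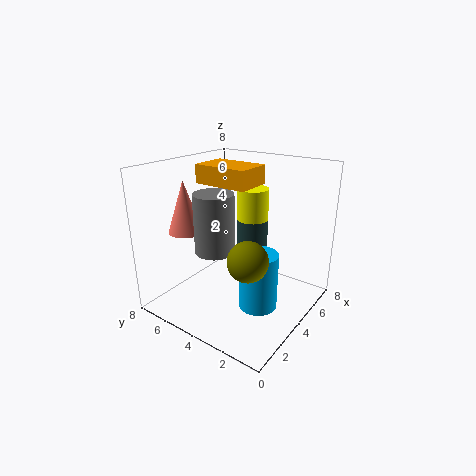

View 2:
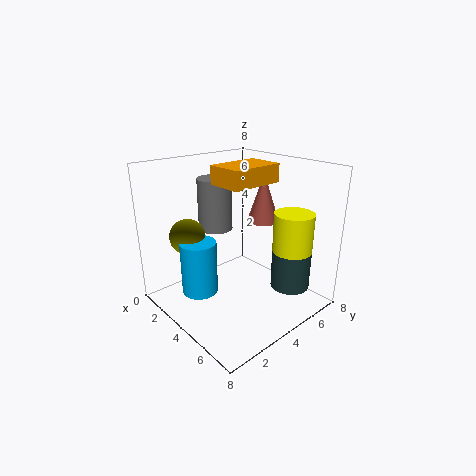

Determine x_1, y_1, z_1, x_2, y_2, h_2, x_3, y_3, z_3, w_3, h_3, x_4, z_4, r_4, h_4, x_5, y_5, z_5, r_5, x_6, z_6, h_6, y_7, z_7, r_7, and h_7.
x_1 = 2
y_1 = 2
z_1 = 4
x_2 = 3
y_2 = 2
h_2 = 3
x_3 = 3
y_3 = 3
z_3 = 7
w_3 = 2
h_3 = 1
x_4 = 7
z_4 = 2
r_4 = 1
h_4 = 2
x_5 = 2
y_5 = 4
z_5 = 4
r_5 = 1
x_6 = 3
z_6 = 4
h_6 = 3
y_7 = 5
z_7 = 3
r_7 = 1
h_7 = 3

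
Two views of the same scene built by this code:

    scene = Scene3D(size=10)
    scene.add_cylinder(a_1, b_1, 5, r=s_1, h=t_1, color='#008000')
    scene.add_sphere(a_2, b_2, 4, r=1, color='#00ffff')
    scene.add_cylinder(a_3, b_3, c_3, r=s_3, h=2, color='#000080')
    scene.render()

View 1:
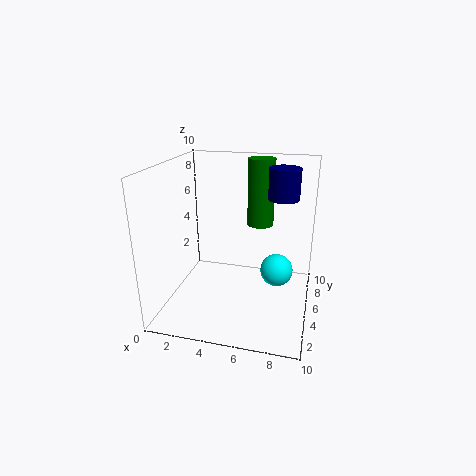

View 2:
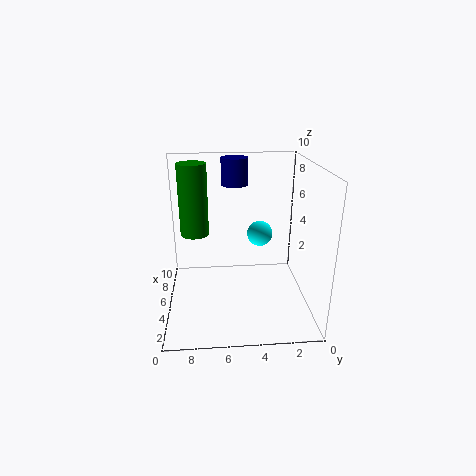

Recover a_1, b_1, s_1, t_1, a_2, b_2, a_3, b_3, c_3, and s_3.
a_1 = 6
b_1 = 8
s_1 = 1
t_1 = 5
a_2 = 8
b_2 = 3
a_3 = 8
b_3 = 5
c_3 = 8
s_3 = 1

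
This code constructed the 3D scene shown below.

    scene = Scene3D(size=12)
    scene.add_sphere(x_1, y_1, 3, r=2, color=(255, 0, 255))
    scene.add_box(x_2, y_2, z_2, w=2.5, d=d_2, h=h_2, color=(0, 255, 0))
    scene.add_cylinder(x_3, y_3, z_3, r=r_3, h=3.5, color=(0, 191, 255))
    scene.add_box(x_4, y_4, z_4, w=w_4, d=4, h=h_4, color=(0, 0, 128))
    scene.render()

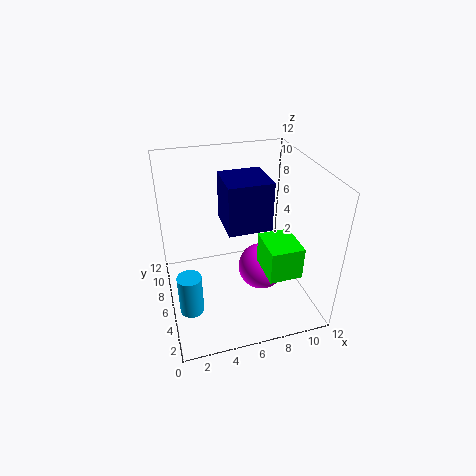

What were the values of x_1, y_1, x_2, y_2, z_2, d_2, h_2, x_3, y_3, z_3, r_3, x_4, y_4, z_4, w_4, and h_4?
x_1 = 8, y_1 = 5.5, x_2 = 7, y_2 = 1, z_2 = 5, d_2 = 3, h_2 = 2.5, x_3 = 1.5, y_3 = 4.5, z_3 = 0.5, r_3 = 1, x_4 = 5.5, y_4 = 7, z_4 = 5.5, w_4 = 4, h_4 = 4.5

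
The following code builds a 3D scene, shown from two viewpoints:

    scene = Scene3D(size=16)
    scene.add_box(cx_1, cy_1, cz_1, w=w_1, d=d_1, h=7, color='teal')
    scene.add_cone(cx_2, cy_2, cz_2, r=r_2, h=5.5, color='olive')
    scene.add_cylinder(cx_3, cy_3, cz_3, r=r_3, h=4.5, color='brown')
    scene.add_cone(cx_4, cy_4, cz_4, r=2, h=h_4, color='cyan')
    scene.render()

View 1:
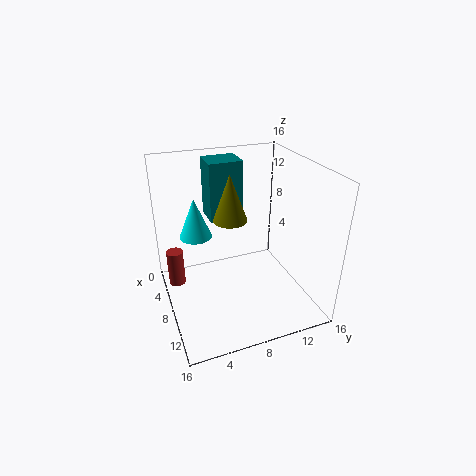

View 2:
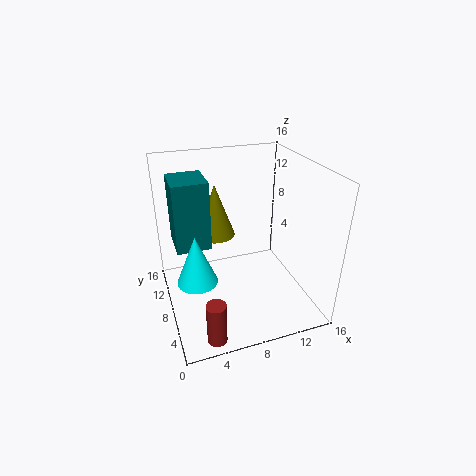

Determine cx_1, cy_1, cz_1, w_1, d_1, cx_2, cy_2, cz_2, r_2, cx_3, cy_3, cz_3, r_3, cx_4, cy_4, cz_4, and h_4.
cx_1 = 1; cy_1 = 6; cz_1 = 8.5; w_1 = 3.5; d_1 = 4; cx_2 = 5.5; cy_2 = 8; cz_2 = 9; r_2 = 2; cx_3 = 3.5; cy_3 = 1.5; cz_3 = 0.5; r_3 = 1; cx_4 = 2.5; cy_4 = 4.5; cz_4 = 6; h_4 = 5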